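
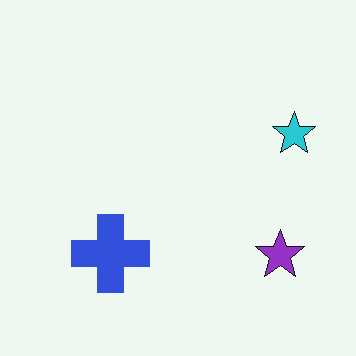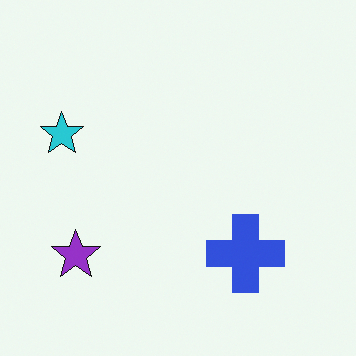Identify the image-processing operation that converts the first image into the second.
Flipped horizontally (left ↔ right).

The cyan star is in the right of the first image and the left of the second — shapes on opposite sides of the vertical midline have swapped in a mirror flip.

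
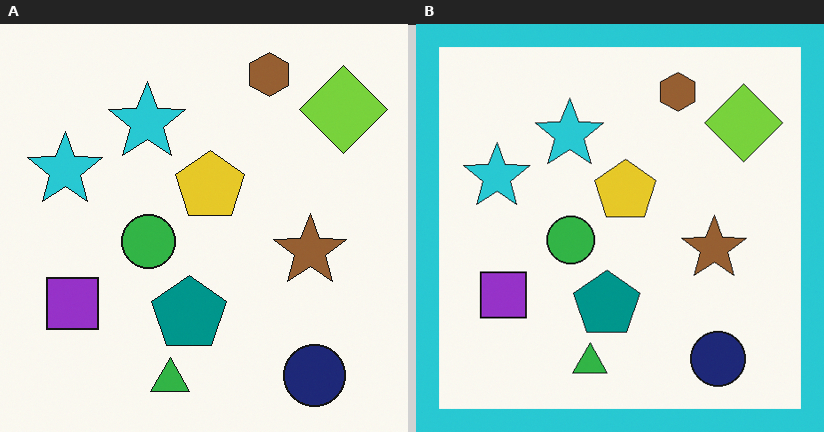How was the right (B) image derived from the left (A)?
This is the original image framed with a cyan border.

A solid cyan frame runs around the edge of the right (B) image, with the content slightly shrunk inside it.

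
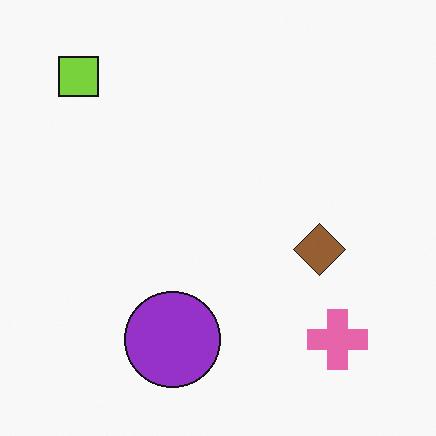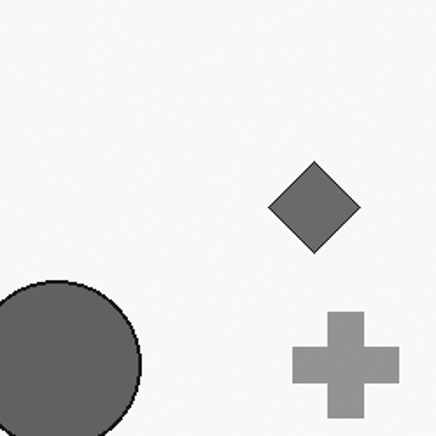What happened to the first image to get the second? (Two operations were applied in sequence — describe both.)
The image was converted to grayscale, then cropped tightly and scaled back up.

All color is removed — every shape is now a shade of grey. The visible shapes are larger and the field of view is narrower; shapes near the original edges may be partly or wholly outside the frame — a crop-and-rescale.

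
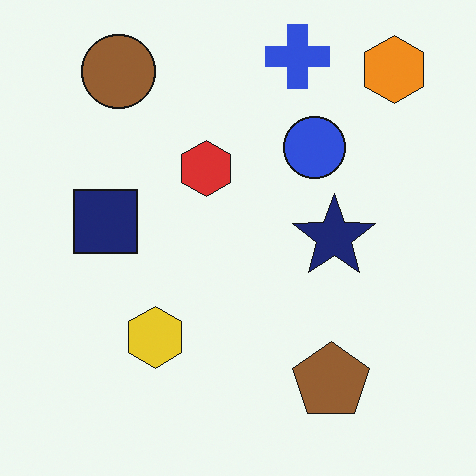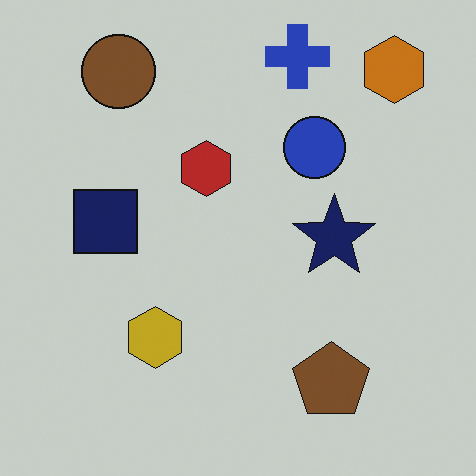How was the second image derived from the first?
It was darkened a little.

Every pixel — background and shapes alike — is uniformly darkened.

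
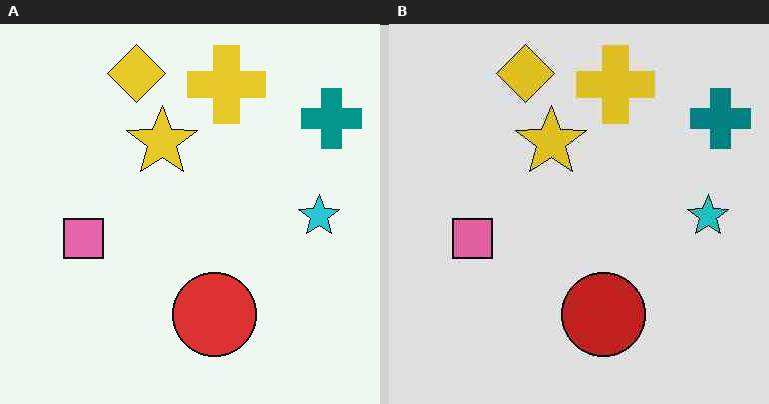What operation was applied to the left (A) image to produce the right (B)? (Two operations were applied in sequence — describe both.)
It was posterized to a reduced palette, then JPEG-compressed with visible artifacts.

Each flat color has snapped to a coarser quantized level — most visibly, the near-white background has dropped to a flat grey. Blocky 8×8 compression artifacts appear around shape edges and the flat background shows ringing — characteristic JPEG degradation.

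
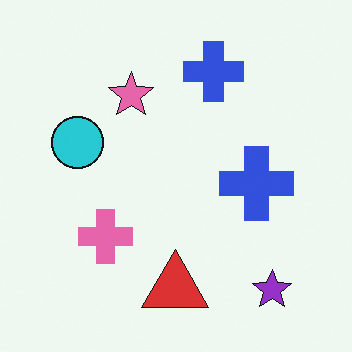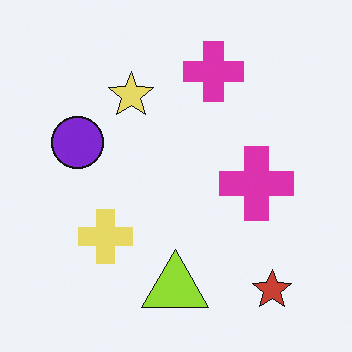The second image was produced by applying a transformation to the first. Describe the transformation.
Hue-shifted noticeably.

Every shape's color has rotated by the same amount around the hue wheel — a uniform hue shift.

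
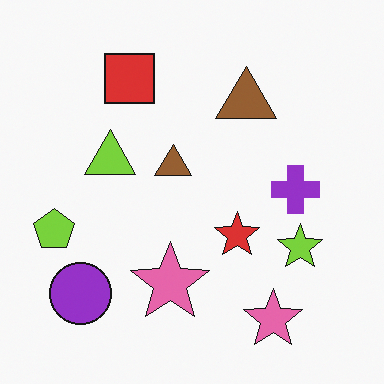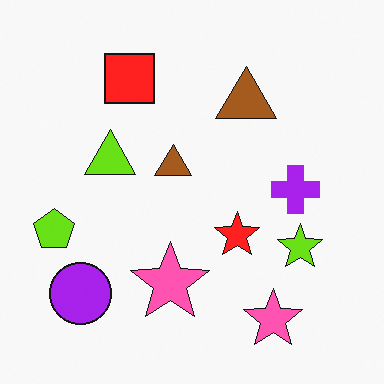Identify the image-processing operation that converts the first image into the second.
The image was slightly oversaturated.

All colors are more vivid — a global saturation change.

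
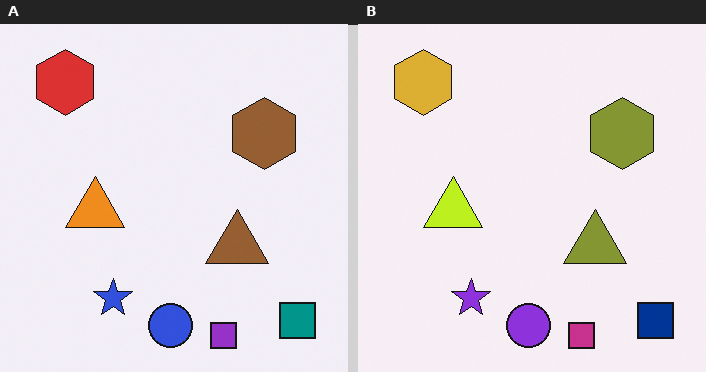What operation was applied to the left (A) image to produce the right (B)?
The right (B) image is the left (A) hue-shifted slightly.

Every shape's color has rotated by the same amount around the hue wheel — a uniform hue shift.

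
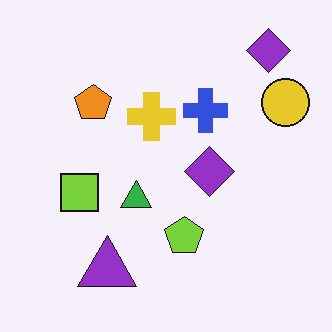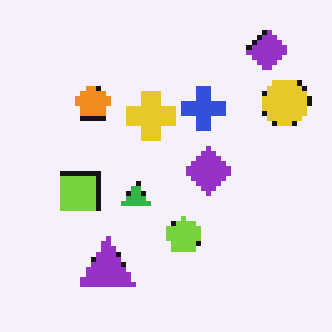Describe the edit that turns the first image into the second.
The image was lightly pixelated (a mild mosaic effect).

Shapes are reduced to large square blocks; fine edges and outlines are lost — a downscale-then-upscale (mosaic) effect.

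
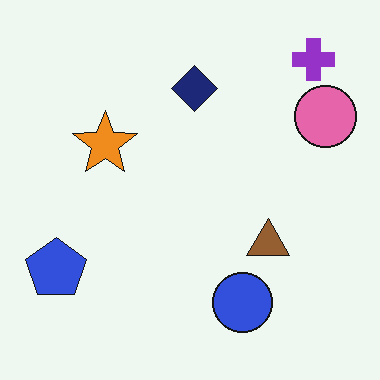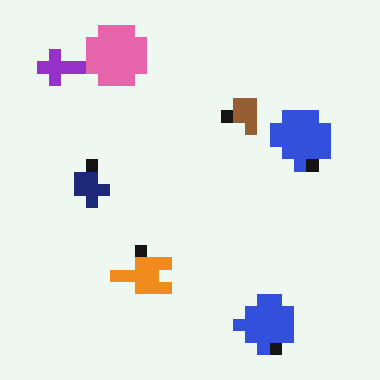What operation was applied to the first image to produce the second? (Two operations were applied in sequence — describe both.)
It was rotated 90° counter-clockwise, then heavily pixelated into large blocks.

The purple cross sits in the top-right of the first image and the top-left of the second — consistent with a whole-image 90° counter-clockwise rotation. Shapes are reduced to large square blocks; fine edges and outlines are lost — a downscale-then-upscale (mosaic) effect.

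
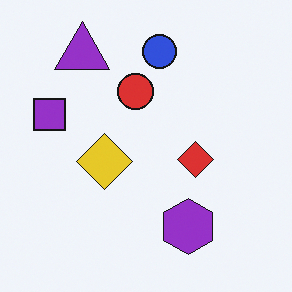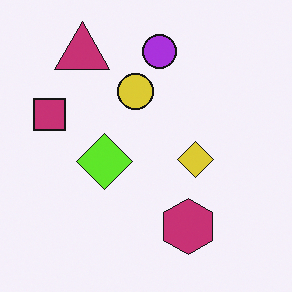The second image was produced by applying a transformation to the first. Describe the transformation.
The second image is the first hue-shifted by a small amount.

Every shape's color has rotated by the same amount around the hue wheel — a uniform hue shift.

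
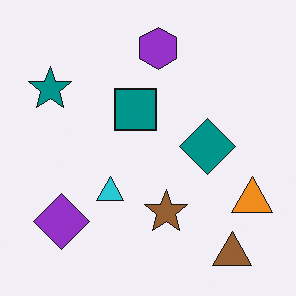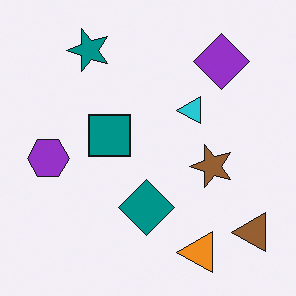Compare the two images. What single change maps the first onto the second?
The image was transposed (reflected across the top-left ↔ bottom-right diagonal).

Shapes have swapped their row and column positions — what was in the top-right is now in the bottom-left — a diagonal reflection.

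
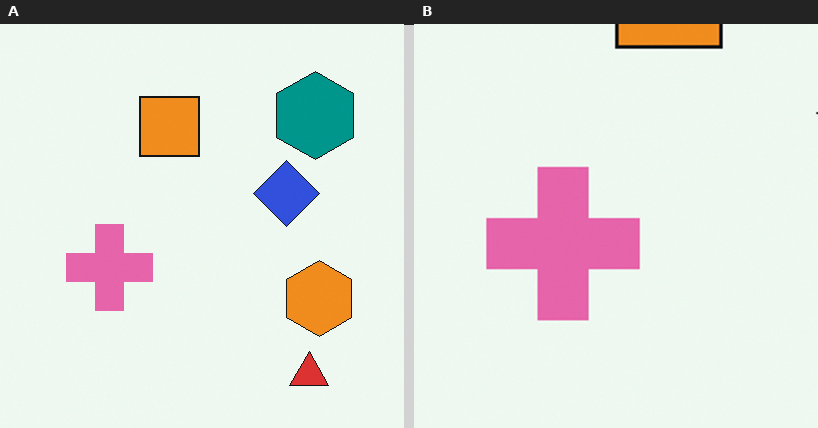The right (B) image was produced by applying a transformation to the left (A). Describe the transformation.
Cropped to a noticeably smaller region and rescaled.

The visible shapes are larger and the field of view is narrower; shapes near the original edges may be partly or wholly outside the frame — a crop-and-rescale.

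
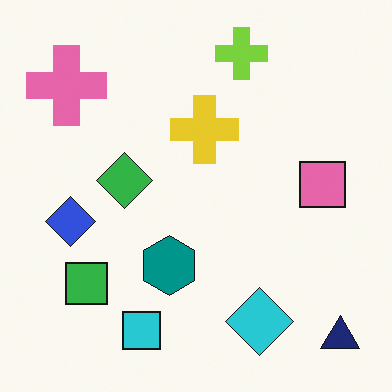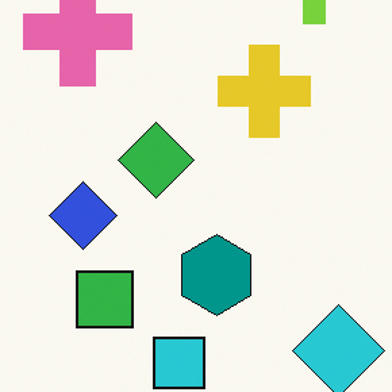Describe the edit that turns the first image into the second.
The image was cropped to a modestly smaller region and rescaled.

The visible shapes are larger and the field of view is narrower; shapes near the original edges may be partly or wholly outside the frame — a crop-and-rescale.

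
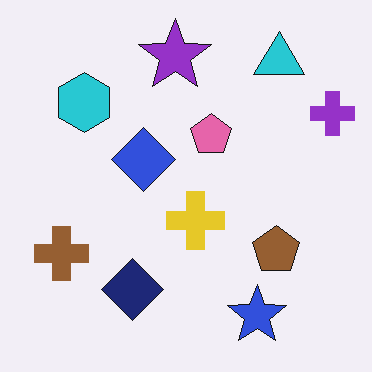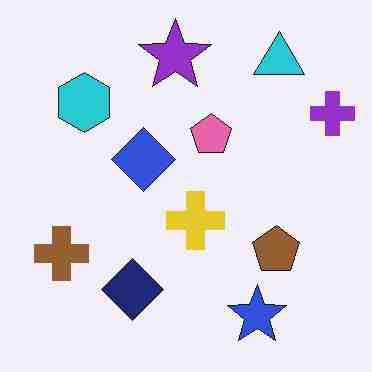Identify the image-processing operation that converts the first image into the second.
The second image is the first degraded with heavy JPEG compression.

Blocky 8×8 compression artifacts appear around shape edges and the flat background shows ringing — characteristic JPEG degradation.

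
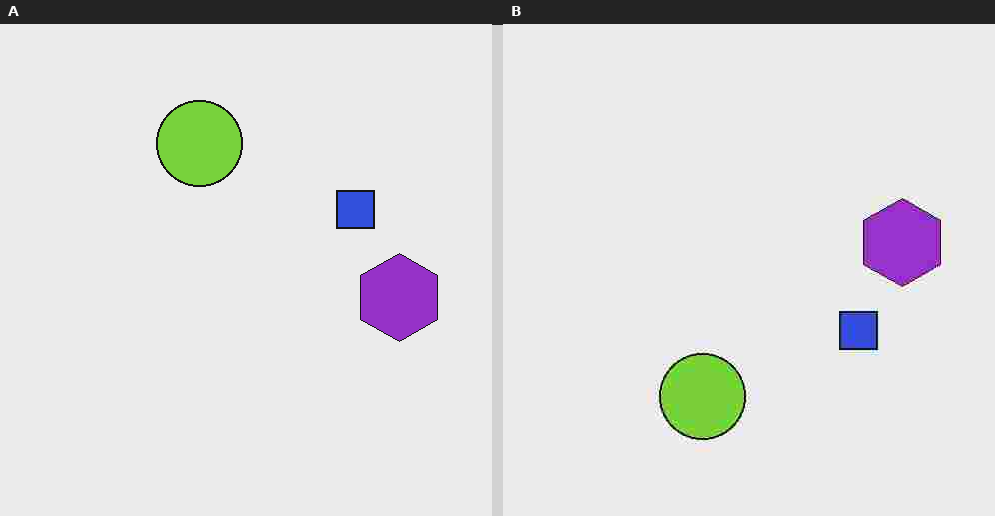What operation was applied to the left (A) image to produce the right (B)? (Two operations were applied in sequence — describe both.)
It was degraded with heavy JPEG compression, then flipped vertically (top ↔ bottom).

Blocky 8×8 compression artifacts appear around shape edges and the flat background shows ringing — characteristic JPEG degradation. The lime circle is in the top of the left (A) image and the bottom of the right (B) — shapes on opposite sides of the horizontal midline have swapped in a mirror flip.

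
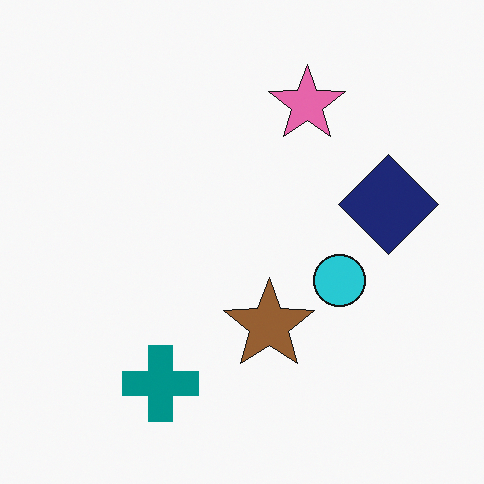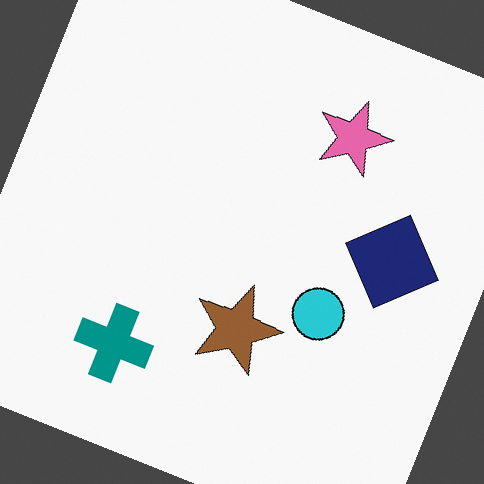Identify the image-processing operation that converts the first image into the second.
The second image is the first rotated clockwise by a moderate amount.

Every shape is tilted by the same angle and the image corners show triangular fill wedges — a whole-image rotation by a non-right angle.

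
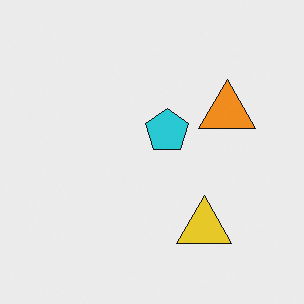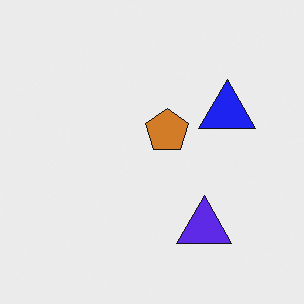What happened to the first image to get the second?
The second image is the first hue-shifted through roughly half the color wheel.

Every shape's color has rotated by the same amount around the hue wheel — a uniform hue shift.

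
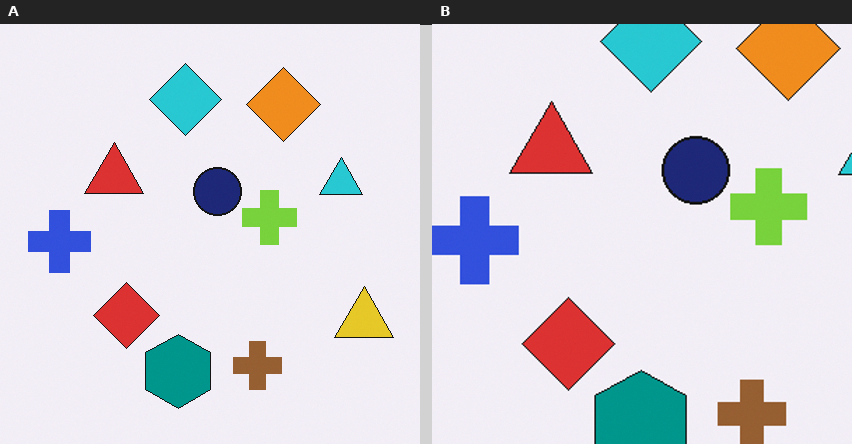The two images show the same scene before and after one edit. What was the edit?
The right (B) image is the left (A) cropped slightly and scaled back up.

The visible shapes are larger and the field of view is narrower; shapes near the original edges may be partly or wholly outside the frame — a crop-and-rescale.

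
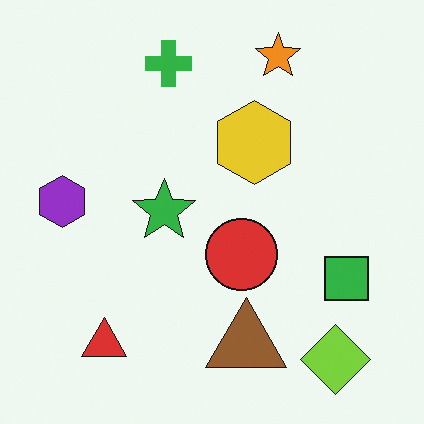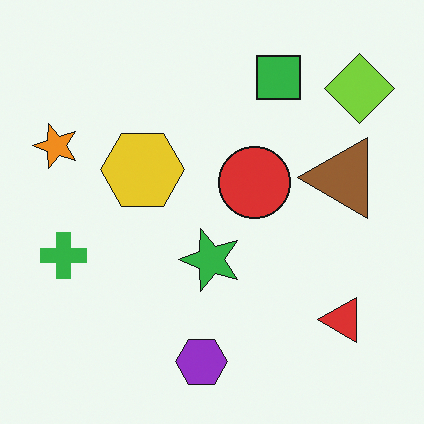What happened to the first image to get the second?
The second image is the first rotated 90° counter-clockwise.

The lime diamond sits in the bottom-right of the first image and the top-right of the second — consistent with a whole-image 90° counter-clockwise rotation.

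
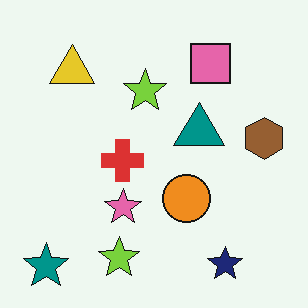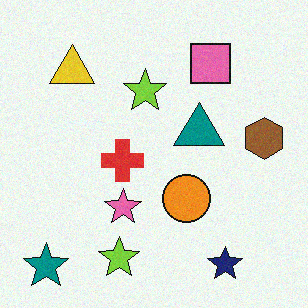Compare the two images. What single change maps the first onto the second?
The transformation is: degraded with light additive noise.

Random speckle covers the whole image, including the flat background.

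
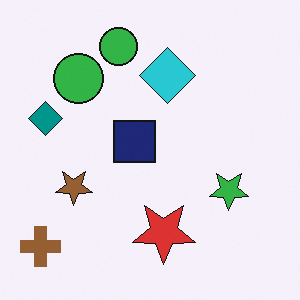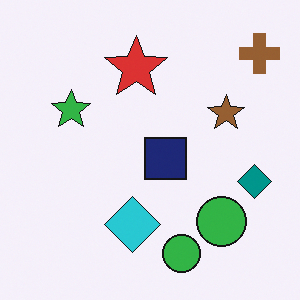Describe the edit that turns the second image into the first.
The image was rotated 180°.

The brown cross sits in the top-right of the second image and the bottom-left of the first — consistent with a whole-image 180° rotation.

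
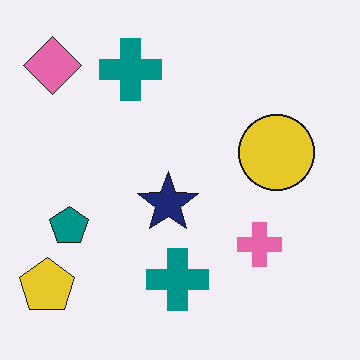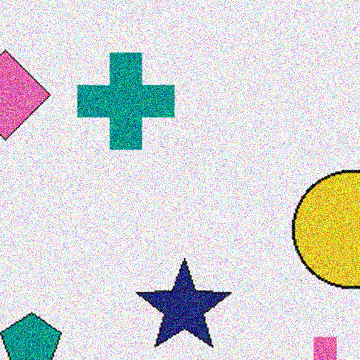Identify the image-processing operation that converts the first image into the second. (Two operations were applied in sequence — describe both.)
The image was cropped to a modestly smaller region and rescaled, then degraded with a thick layer of grain.

The visible shapes are larger and the field of view is narrower; shapes near the original edges may be partly or wholly outside the frame — a crop-and-rescale. Random speckle covers the whole image, including the flat background.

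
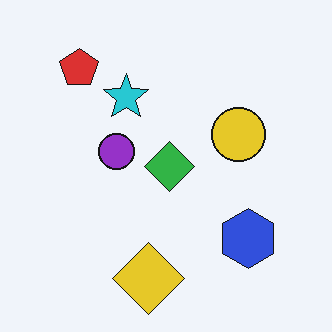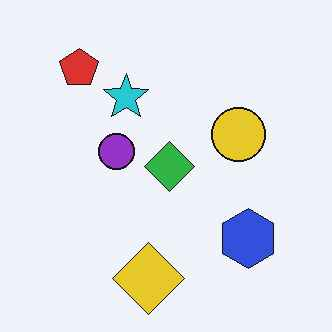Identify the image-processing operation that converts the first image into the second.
The image was JPEG-compressed with visible artifacts.

Blocky 8×8 compression artifacts appear around shape edges and the flat background shows ringing — characteristic JPEG degradation.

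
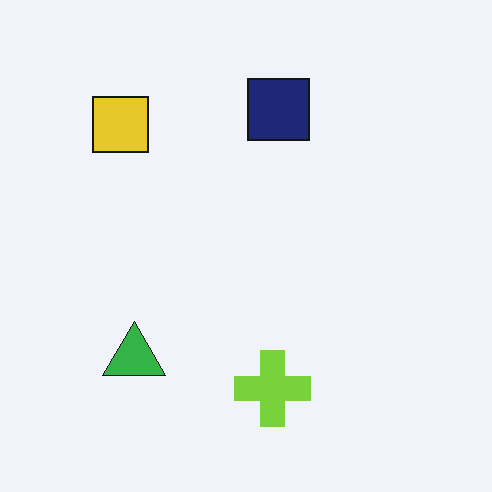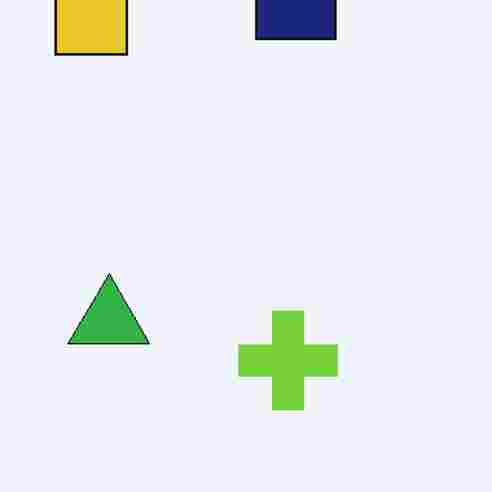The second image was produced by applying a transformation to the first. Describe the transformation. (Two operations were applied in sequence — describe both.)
The second image is the first cropped to a modestly smaller region and rescaled, then degraded with heavy JPEG compression.

The visible shapes are larger and the field of view is narrower; shapes near the original edges may be partly or wholly outside the frame — a crop-and-rescale. Blocky 8×8 compression artifacts appear around shape edges and the flat background shows ringing — characteristic JPEG degradation.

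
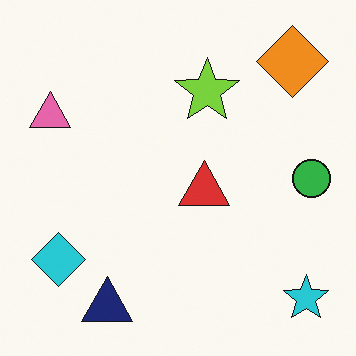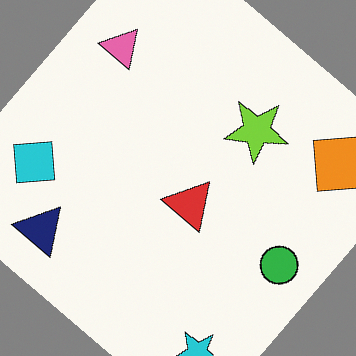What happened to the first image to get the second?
This is the original image rotated clockwise by a large amount — several tens of degrees.

Every shape is tilted by the same angle and the image corners show triangular fill wedges — a whole-image rotation by a non-right angle.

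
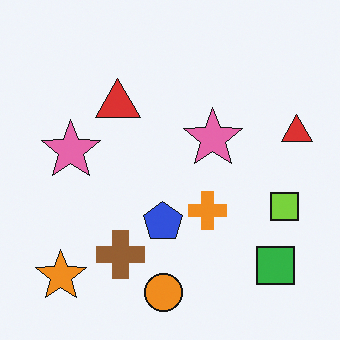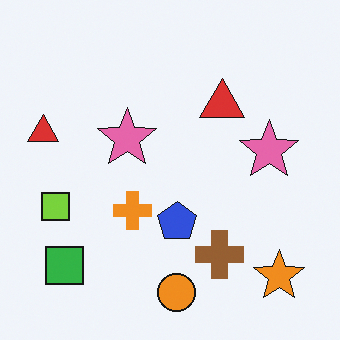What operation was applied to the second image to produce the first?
The transformation is: flipped horizontally (left ↔ right).

The lime square is in the left of the second image and the right of the first — shapes on opposite sides of the vertical midline have swapped in a mirror flip.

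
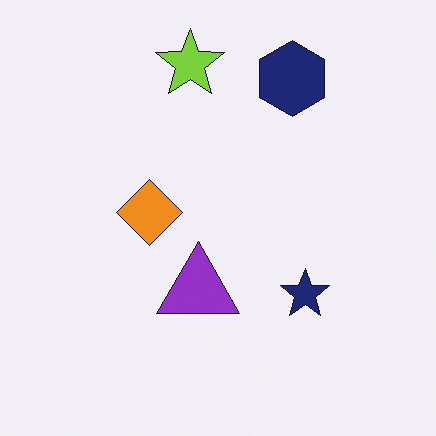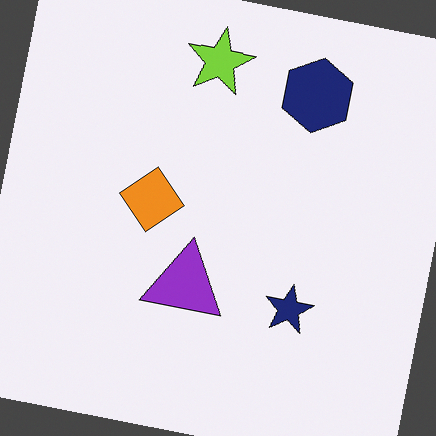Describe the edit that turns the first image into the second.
Rotated clockwise by a small amount.

Every shape is tilted by the same angle and the image corners show triangular fill wedges — a whole-image rotation by a non-right angle.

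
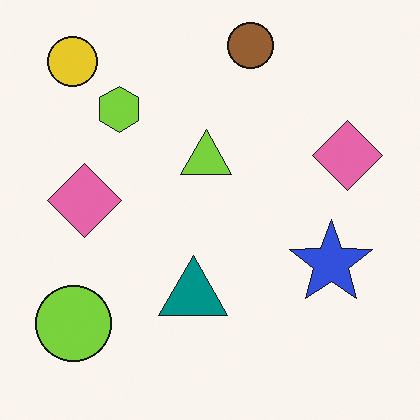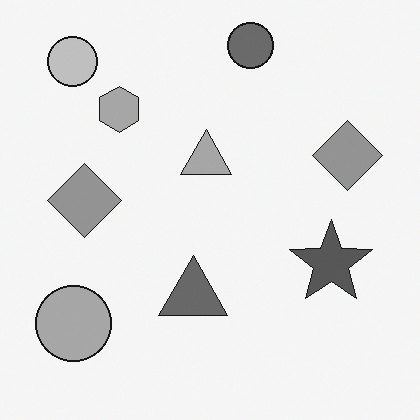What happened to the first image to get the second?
The second image is the first converted to grayscale.

All color is removed — every shape is now a shade of grey.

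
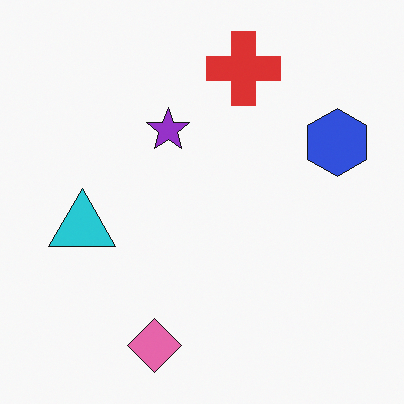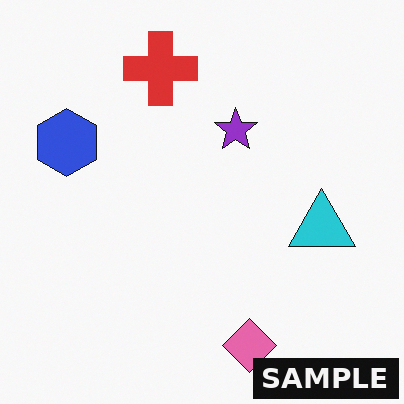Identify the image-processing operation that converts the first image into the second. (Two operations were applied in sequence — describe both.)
The second image is the first flipped horizontally (left ↔ right), then watermarked with the text "SAMPLE" in the lower-right corner.

The blue hexagon is in the right of the first image and the left of the second — shapes on opposite sides of the vertical midline have swapped in a mirror flip. A dark label reading "SAMPLE" appears in the lower-right corner.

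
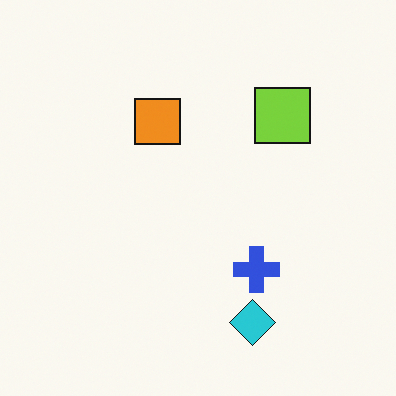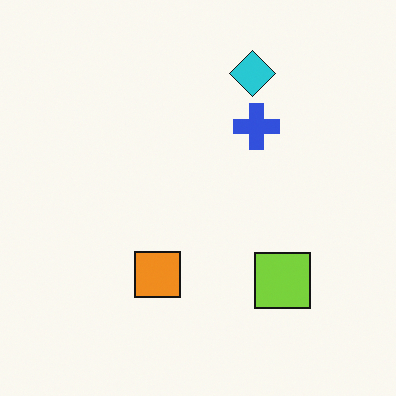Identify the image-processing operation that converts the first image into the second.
The image was flipped vertically (top ↔ bottom).

The cyan diamond is in the bottom of the first image and the top of the second — shapes on opposite sides of the horizontal midline have swapped in a mirror flip.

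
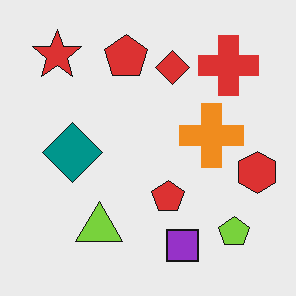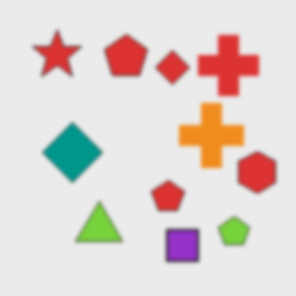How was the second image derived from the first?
The transformation is: lightly blurred.

Shape edges and outlines are uniformly softened across the whole image.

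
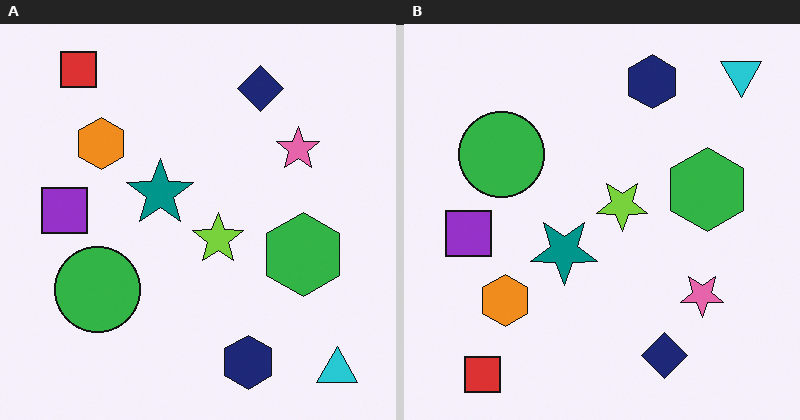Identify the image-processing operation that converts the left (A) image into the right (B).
The transformation is: flipped vertically (top ↔ bottom).

The red square is in the top-left of the left (A) image and the bottom-left of the right (B) — shapes on opposite sides of the horizontal midline have swapped in a mirror flip.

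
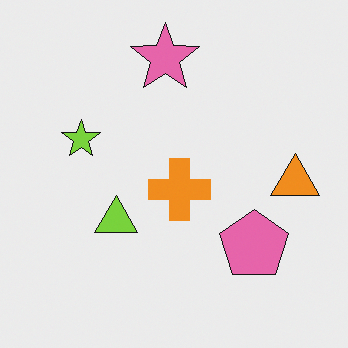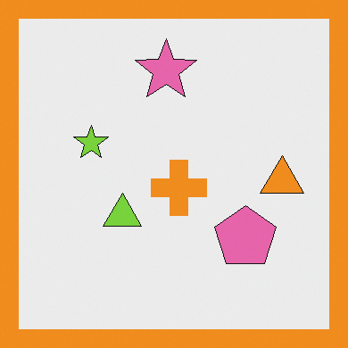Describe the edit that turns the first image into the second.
Framed with a orange border.

A solid orange frame runs around the edge of the second image, with the content slightly shrunk inside it.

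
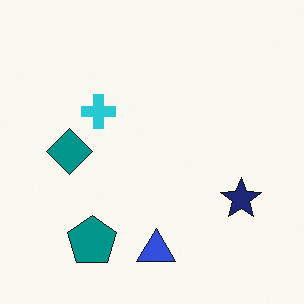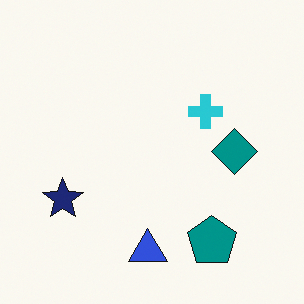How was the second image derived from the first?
The second image is the first flipped horizontally (left ↔ right).

The navy star is in the right of the first image and the left of the second — shapes on opposite sides of the vertical midline have swapped in a mirror flip.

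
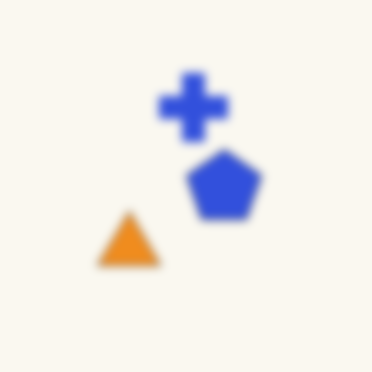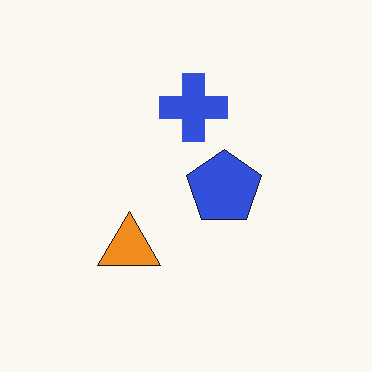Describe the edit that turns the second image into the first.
The first image is the second noticeably gaussian-blurred.

Shape edges and outlines are uniformly softened across the whole image.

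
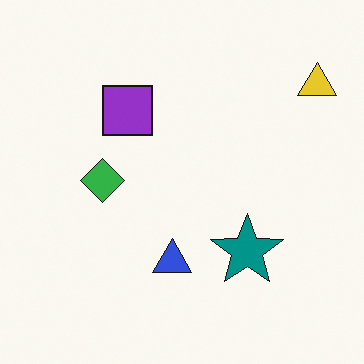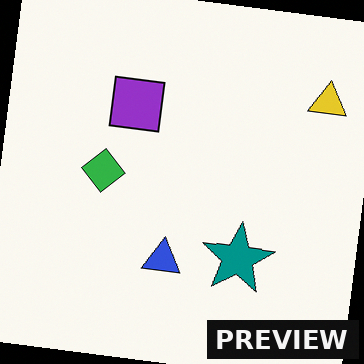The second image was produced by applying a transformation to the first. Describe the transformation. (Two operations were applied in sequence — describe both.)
Rotated clockwise by a slight angle, then watermarked with the text "PREVIEW" in the lower-right corner.

Every shape is tilted by the same angle and the image corners show triangular fill wedges — a whole-image rotation by a non-right angle. A dark label reading "PREVIEW" appears in the lower-right corner.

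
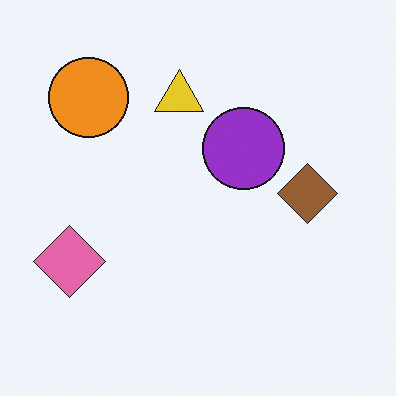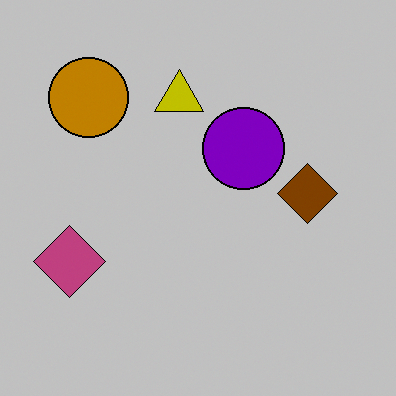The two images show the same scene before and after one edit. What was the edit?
Heavily posterized to just a handful of flat colors.

Each flat color has snapped to a coarser quantized level — most visibly, the near-white background has dropped to a flat grey.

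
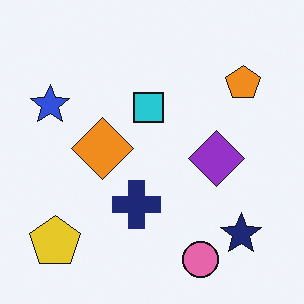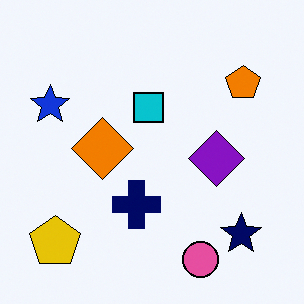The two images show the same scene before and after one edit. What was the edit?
The second image is the first given slightly increased contrast.

Tones are pushed away from mid-grey across the whole image — a global contrast change.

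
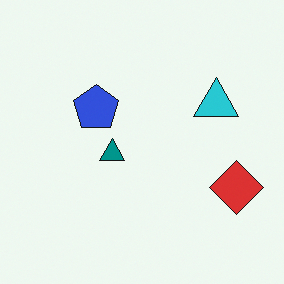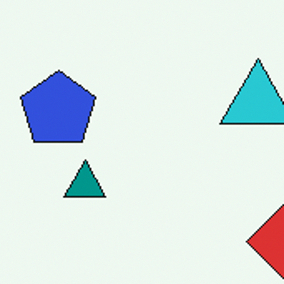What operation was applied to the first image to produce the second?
It was cropped to a noticeably smaller region and rescaled.

The visible shapes are larger and the field of view is narrower; shapes near the original edges may be partly or wholly outside the frame — a crop-and-rescale.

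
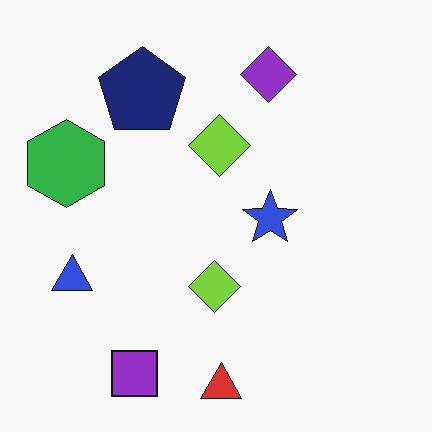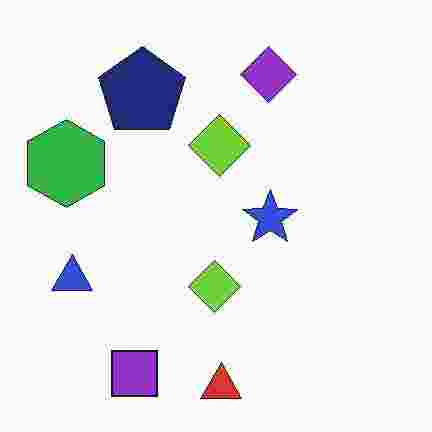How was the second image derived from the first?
The transformation is: heavily JPEG-compressed with obvious blocking artifacts.

Blocky 8×8 compression artifacts appear around shape edges and the flat background shows ringing — characteristic JPEG degradation.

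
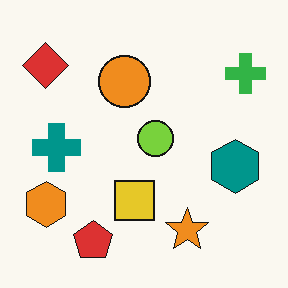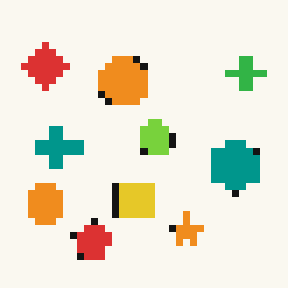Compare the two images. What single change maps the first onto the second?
This is the original image pixelated into visible square blocks.

Shapes are reduced to large square blocks; fine edges and outlines are lost — a downscale-then-upscale (mosaic) effect.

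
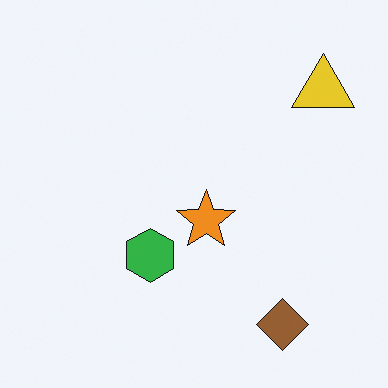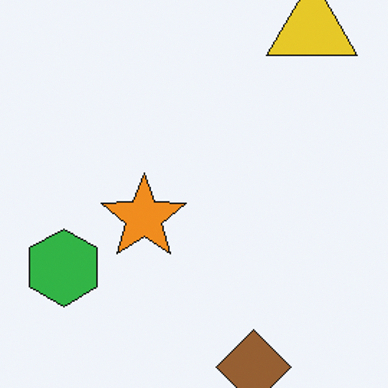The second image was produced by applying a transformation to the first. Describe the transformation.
The second image is the first cropped to a modestly smaller region and rescaled.

The visible shapes are larger and the field of view is narrower; shapes near the original edges may be partly or wholly outside the frame — a crop-and-rescale.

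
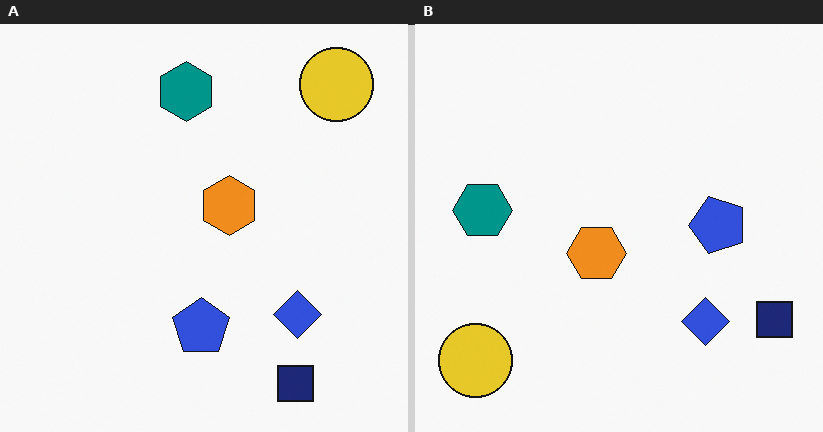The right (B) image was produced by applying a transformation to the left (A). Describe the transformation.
It was transposed (reflected across the top-left ↔ bottom-right diagonal).

Shapes have swapped their row and column positions — what was in the top-right is now in the bottom-left — a diagonal reflection.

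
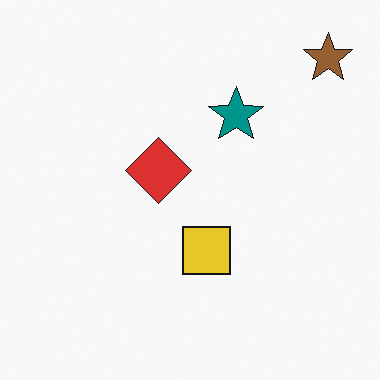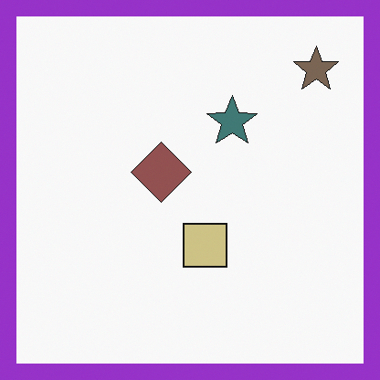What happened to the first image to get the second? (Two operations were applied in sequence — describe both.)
The second image is the first made much more muted (saturation change), then framed with a purple border.

All colors are more muted and greyish — a global saturation change. A solid purple frame runs around the edge of the second image, with the content slightly shrunk inside it.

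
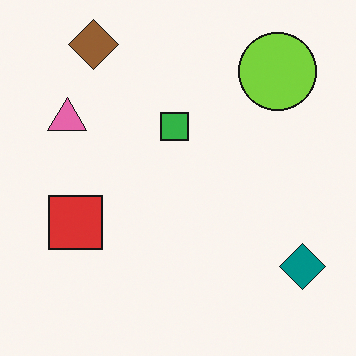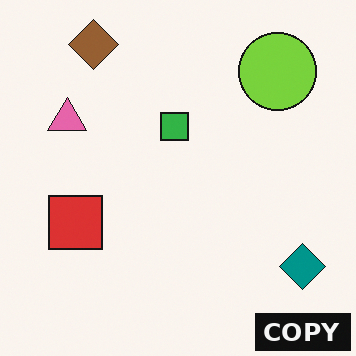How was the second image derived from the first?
The transformation is: watermarked with the text "COPY" in the lower-right corner.

A dark label reading "COPY" appears in the lower-right corner.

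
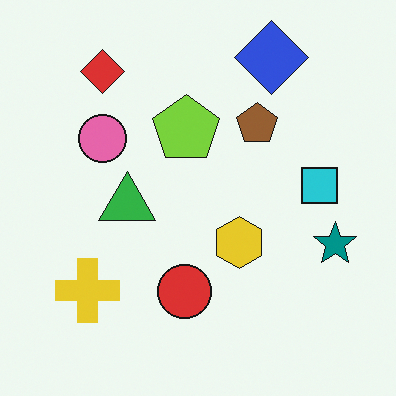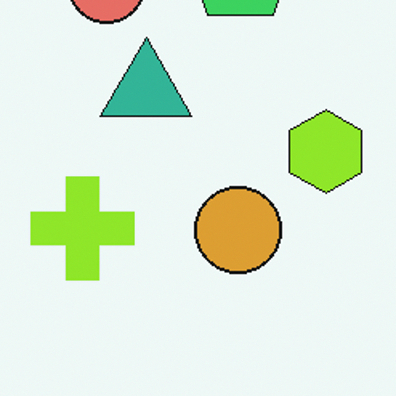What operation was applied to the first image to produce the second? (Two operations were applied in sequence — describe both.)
The second image is the first cropped to a modestly smaller region and rescaled, then hue-shifted by a small amount.

The visible shapes are larger and the field of view is narrower; shapes near the original edges may be partly or wholly outside the frame — a crop-and-rescale. Every shape's color has rotated by the same amount around the hue wheel — a uniform hue shift.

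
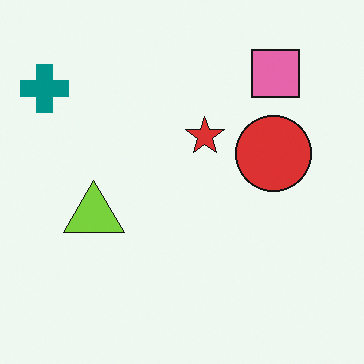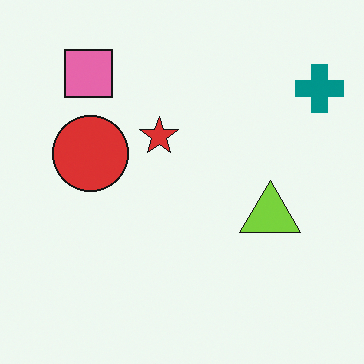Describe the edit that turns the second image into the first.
This is the original image flipped horizontally (left ↔ right).

The teal cross is in the top-right of the second image and the top-left of the first — shapes on opposite sides of the vertical midline have swapped in a mirror flip.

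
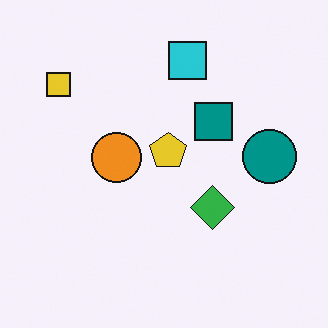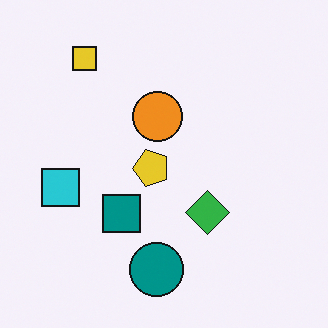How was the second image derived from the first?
This is the original image transposed (reflected across the top-left ↔ bottom-right diagonal).

Shapes have swapped their row and column positions — what was in the top-right is now in the bottom-left — a diagonal reflection.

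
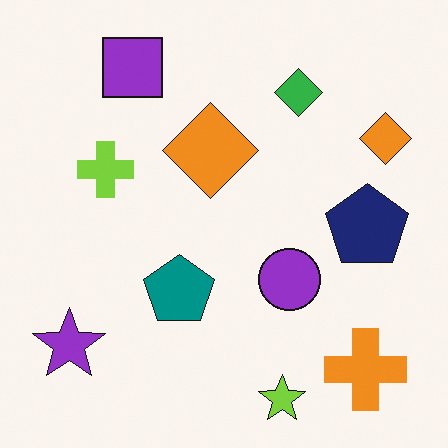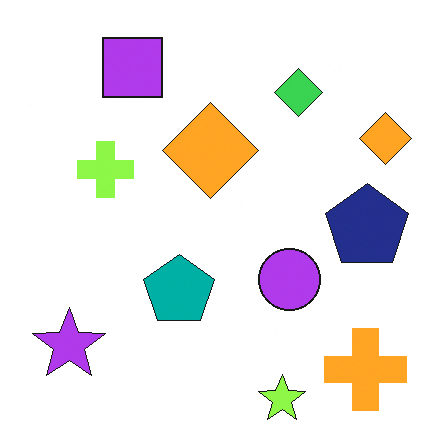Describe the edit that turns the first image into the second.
This is the original image slightly brightened.

Every pixel — background and shapes alike — is uniformly brightened.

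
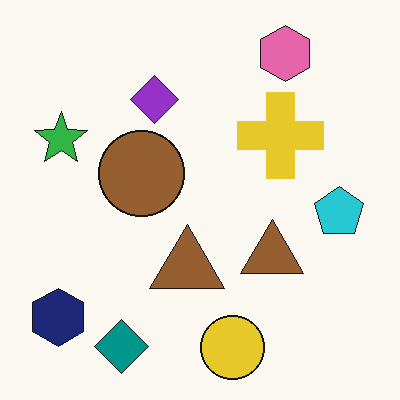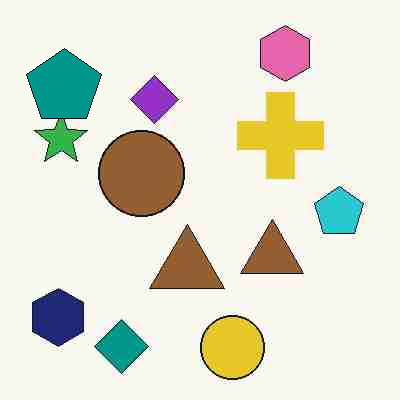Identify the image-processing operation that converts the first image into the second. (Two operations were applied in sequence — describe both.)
The transformation is: degraded with heavy JPEG compression, then overlaid with an additional teal pentagon.

Blocky 8×8 compression artifacts appear around shape edges and the flat background shows ringing — characteristic JPEG degradation. A teal pentagon appears in the second image that is absent from the first.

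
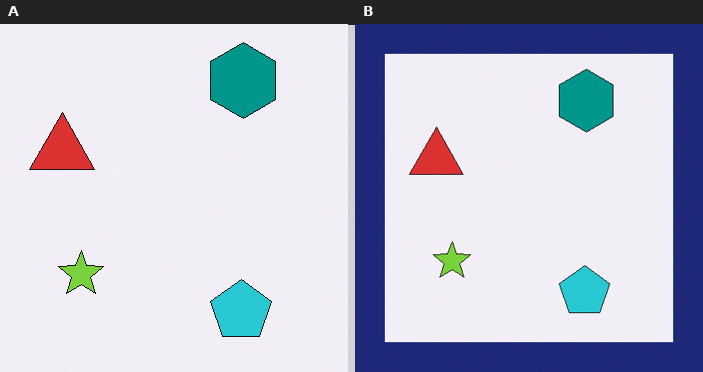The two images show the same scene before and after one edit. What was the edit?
Framed with a navy border.

A solid navy frame runs around the edge of the right (B) image, with the content slightly shrunk inside it.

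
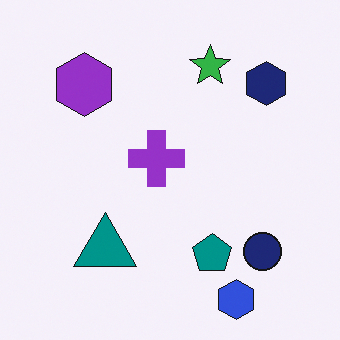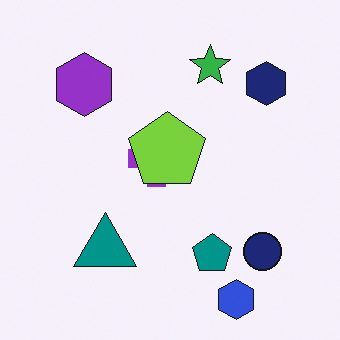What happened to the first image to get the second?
The image was overlaid with an additional lime pentagon.

A lime pentagon appears in the second image that is absent from the first.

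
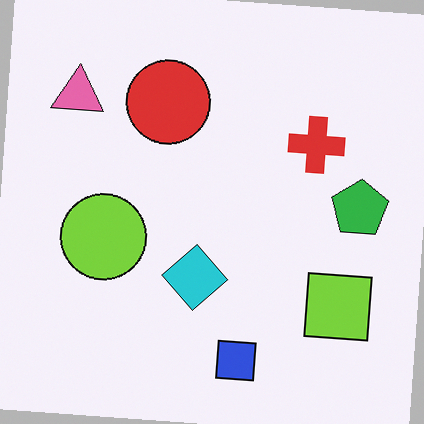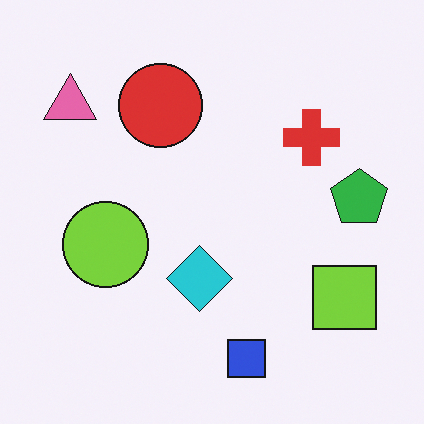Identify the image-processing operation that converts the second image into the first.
The transformation is: rotated clockwise by a few degrees.

Every shape is tilted by the same angle and the image corners show triangular fill wedges — a whole-image rotation by a non-right angle.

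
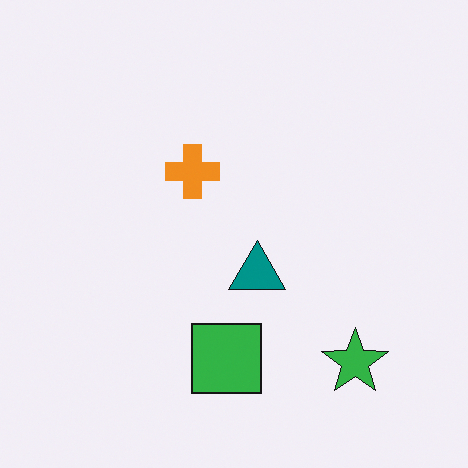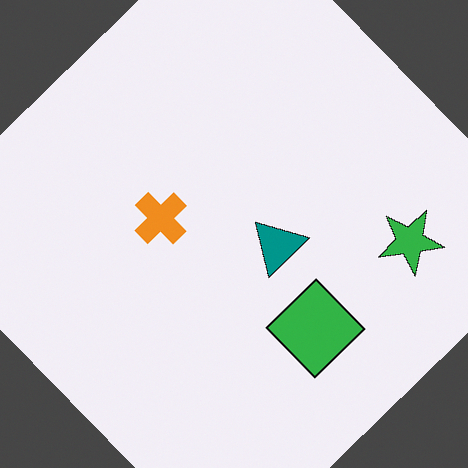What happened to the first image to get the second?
The image was rotated counter-clockwise by a large amount — several tens of degrees.

Every shape is tilted by the same angle and the image corners show triangular fill wedges — a whole-image rotation by a non-right angle.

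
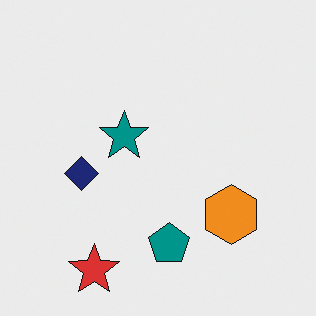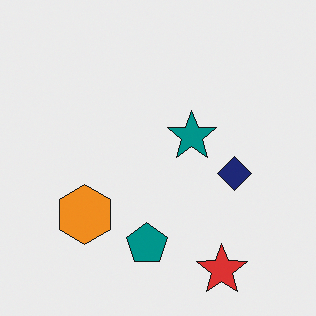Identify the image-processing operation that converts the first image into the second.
Flipped horizontally (left ↔ right).

The navy diamond is in the left of the first image and the right of the second — shapes on opposite sides of the vertical midline have swapped in a mirror flip.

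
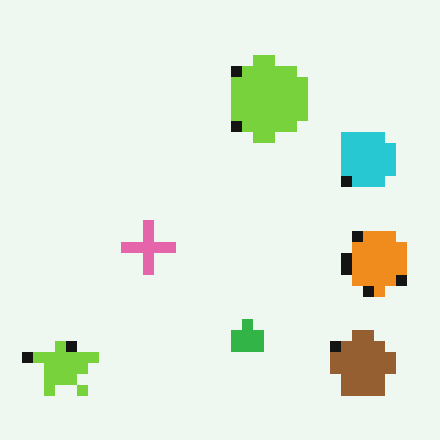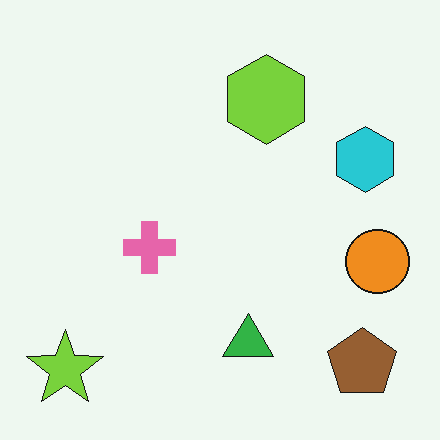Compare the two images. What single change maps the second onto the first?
The image was heavily pixelated into large blocks.

Shapes are reduced to large square blocks; fine edges and outlines are lost — a downscale-then-upscale (mosaic) effect.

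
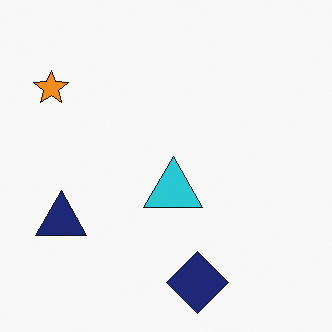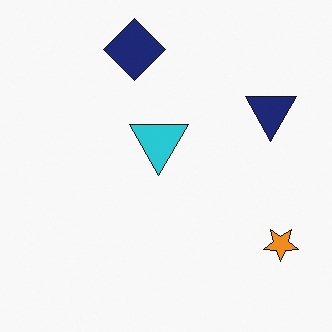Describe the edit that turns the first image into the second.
Rotated 180°.

The orange star sits in the top-left of the first image and the bottom-right of the second — consistent with a whole-image 180° rotation.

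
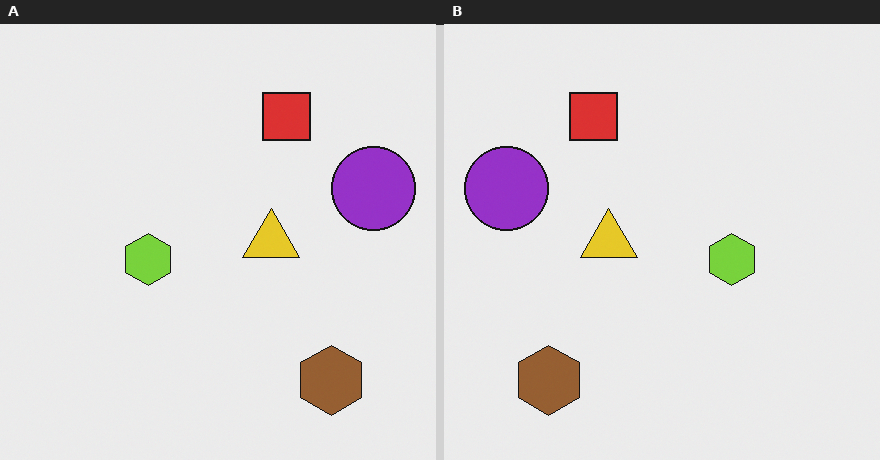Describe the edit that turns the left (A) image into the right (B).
The right (B) image is the left (A) flipped horizontally (left ↔ right).

The purple circle is in the right of the left (A) image and the left of the right (B) — shapes on opposite sides of the vertical midline have swapped in a mirror flip.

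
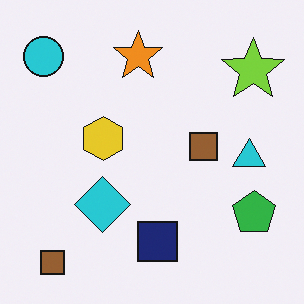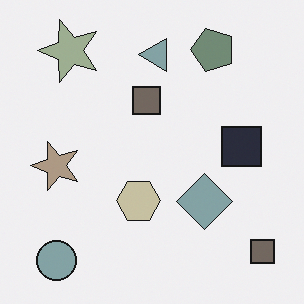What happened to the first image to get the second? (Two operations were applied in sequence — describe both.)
The second image is the first rotated 90° counter-clockwise, then made much more muted (saturation change).

The cyan circle sits in the top-left of the first image and the bottom-left of the second — consistent with a whole-image 90° counter-clockwise rotation. All colors are more muted and greyish — a global saturation change.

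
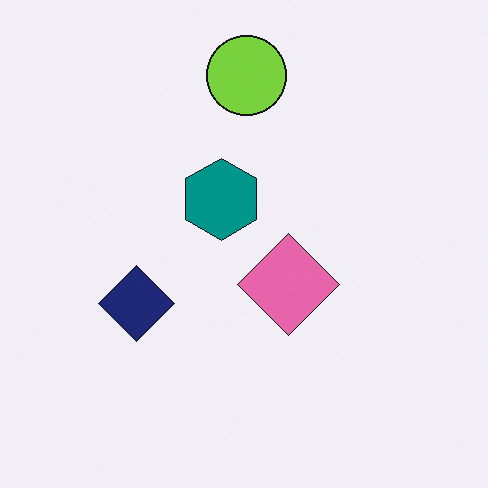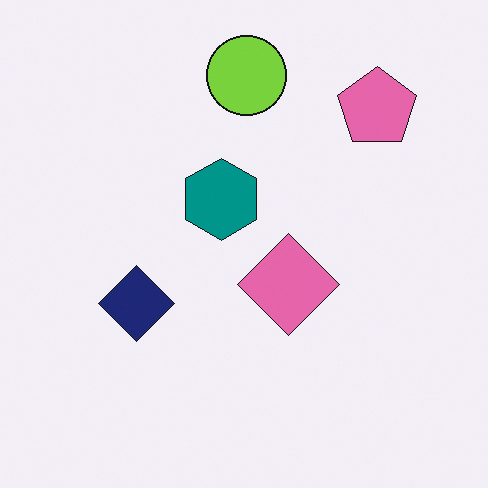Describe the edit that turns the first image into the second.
The image was overlaid with an additional pink pentagon.

A pink pentagon appears in the second image that is absent from the first.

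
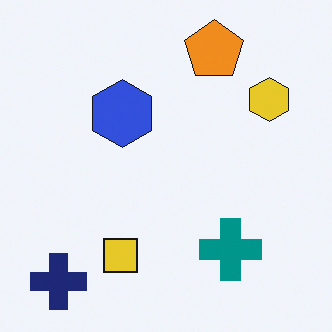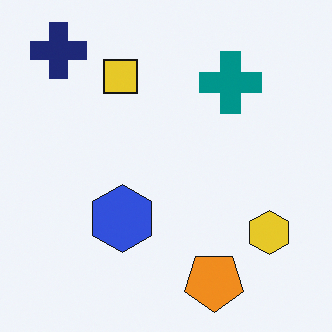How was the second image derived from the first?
The second image is the first flipped vertically (top ↔ bottom).

The orange pentagon is in the top of the first image and the bottom of the second — shapes on opposite sides of the horizontal midline have swapped in a mirror flip.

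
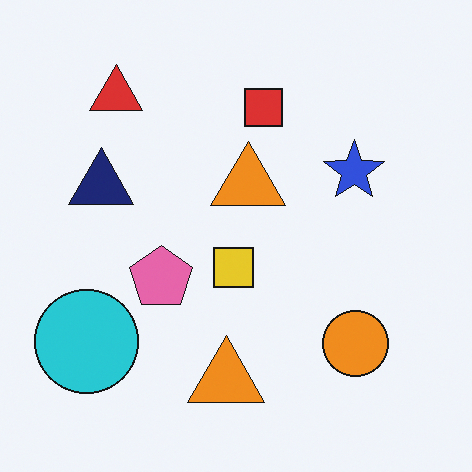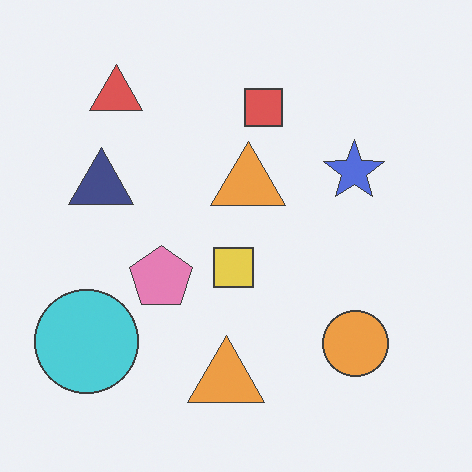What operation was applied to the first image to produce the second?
The second image is the first given slightly reduced contrast.

Tones are pushed toward mid-grey across the whole image — a global contrast change.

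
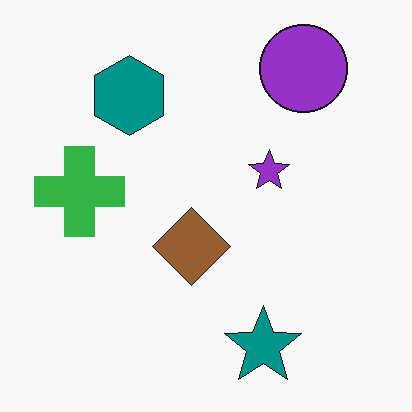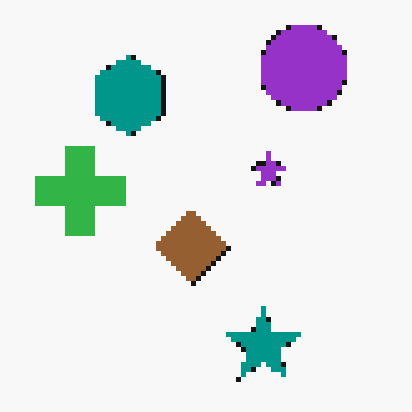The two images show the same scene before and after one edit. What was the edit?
The transformation is: mildly pixelated.

Shapes are reduced to large square blocks; fine edges and outlines are lost — a downscale-then-upscale (mosaic) effect.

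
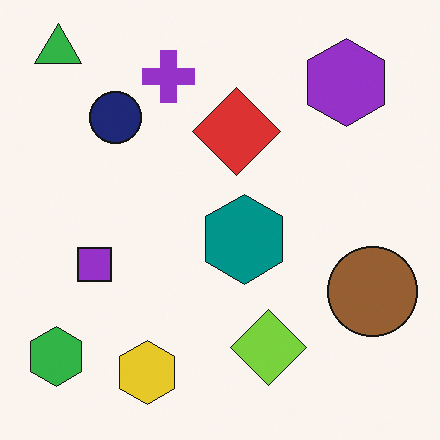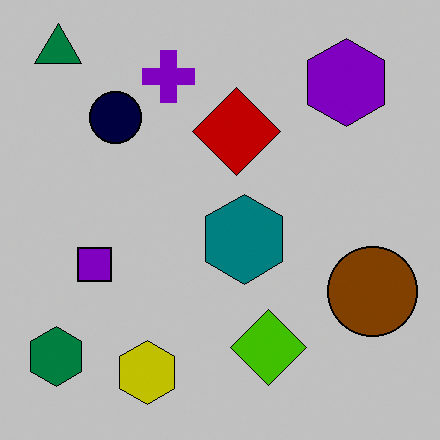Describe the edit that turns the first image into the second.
Heavily posterized to just a handful of flat colors.

Each flat color has snapped to a coarser quantized level — most visibly, the near-white background has dropped to a flat grey.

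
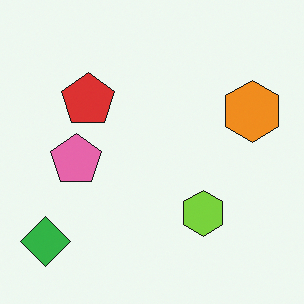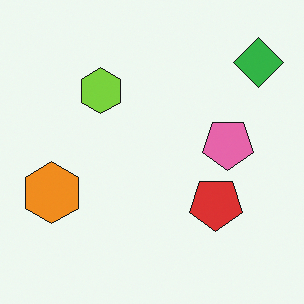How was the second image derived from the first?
The image was rotated 180°.

The green diamond sits in the bottom-left of the first image and the top-right of the second — consistent with a whole-image 180° rotation.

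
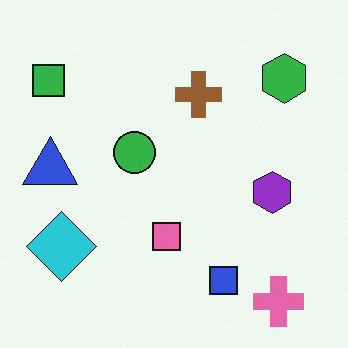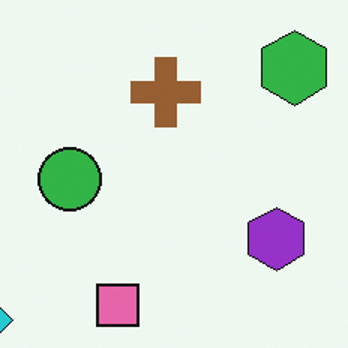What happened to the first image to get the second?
The image was cropped slightly and scaled back up.

The visible shapes are larger and the field of view is narrower; shapes near the original edges may be partly or wholly outside the frame — a crop-and-rescale.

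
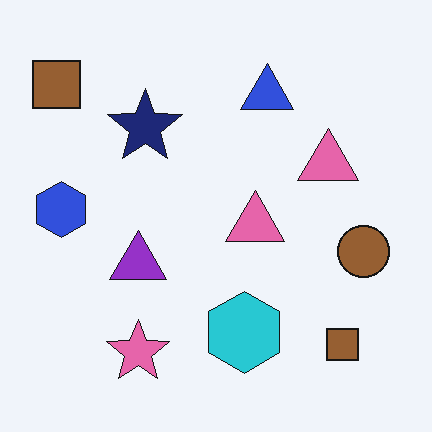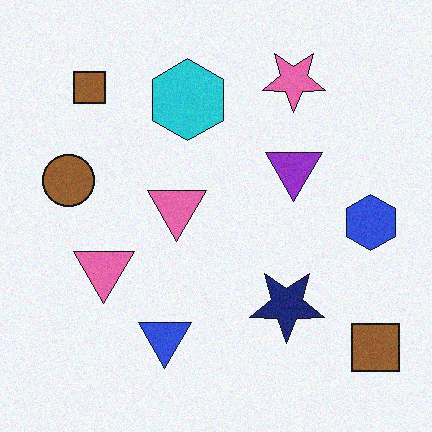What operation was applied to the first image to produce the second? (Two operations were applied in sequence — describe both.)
The image was rotated 180°, then degraded with a light layer of grain.

The pink star sits in the bottom-left of the first image and the top-right of the second — consistent with a whole-image 180° rotation. Random speckle covers the whole image, including the flat background.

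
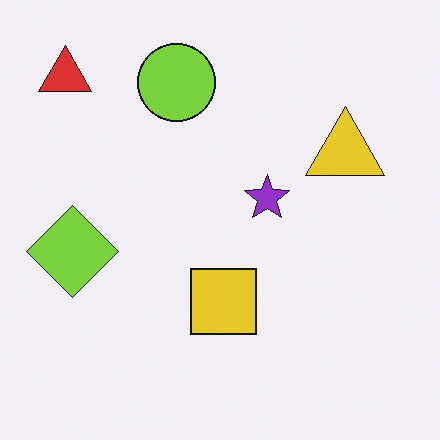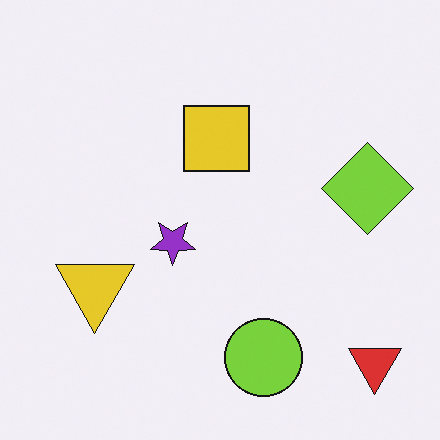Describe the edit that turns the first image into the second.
Rotated 180°.

The red triangle sits in the top-left of the first image and the bottom-right of the second — consistent with a whole-image 180° rotation.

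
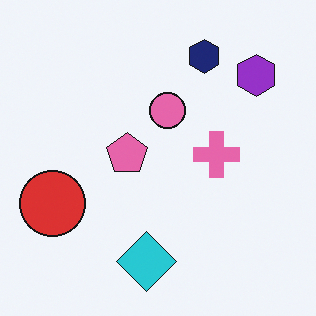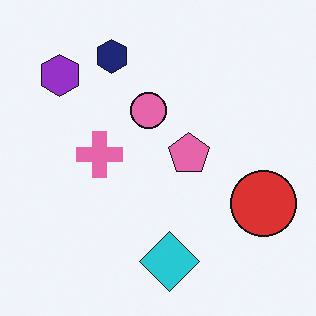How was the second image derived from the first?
The image was flipped horizontally (left ↔ right).

The red circle is in the left of the first image and the right of the second — shapes on opposite sides of the vertical midline have swapped in a mirror flip.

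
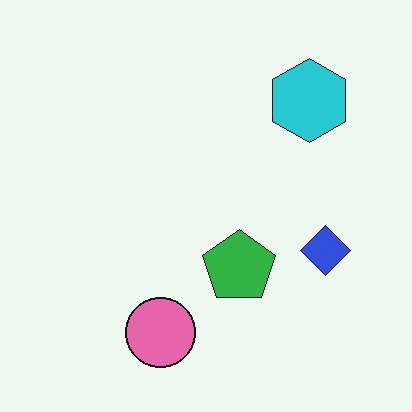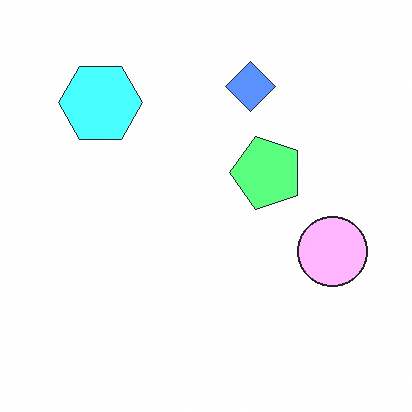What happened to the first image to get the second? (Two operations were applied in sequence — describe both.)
The second image is the first rotated 90° counter-clockwise, then brightened a lot.

The cyan hexagon sits in the top-right of the first image and the top-left of the second — consistent with a whole-image 90° counter-clockwise rotation. Every pixel — background and shapes alike — is uniformly brightened.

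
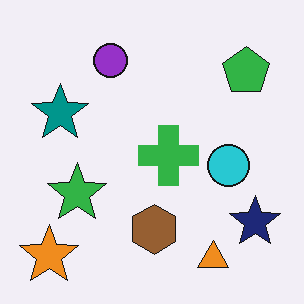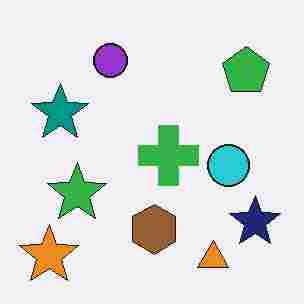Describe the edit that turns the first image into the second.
The transformation is: heavily JPEG-compressed with obvious blocking artifacts.

Blocky 8×8 compression artifacts appear around shape edges and the flat background shows ringing — characteristic JPEG degradation.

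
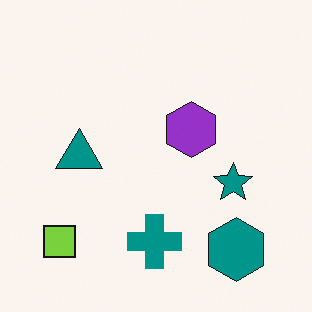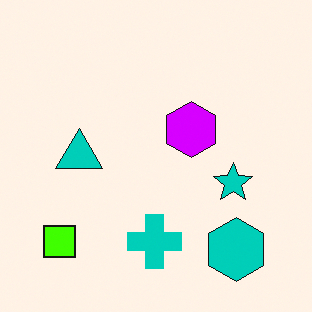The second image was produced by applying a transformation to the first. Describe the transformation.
This is the original image made much more vivid (saturation change).

All colors are more vivid — a global saturation change.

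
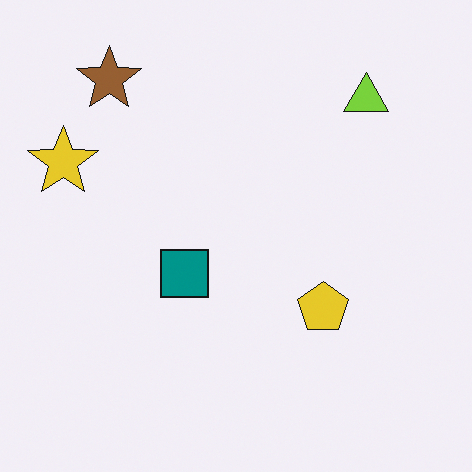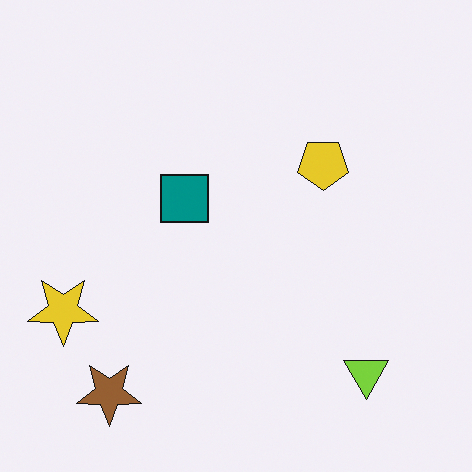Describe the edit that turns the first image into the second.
The transformation is: flipped vertically (top ↔ bottom).

The brown star is in the top-left of the first image and the bottom-left of the second — shapes on opposite sides of the horizontal midline have swapped in a mirror flip.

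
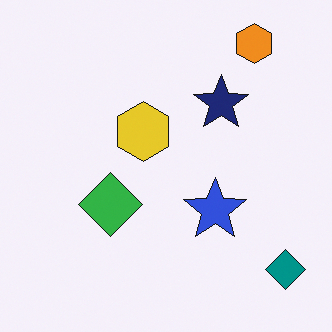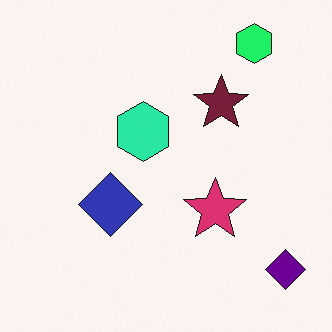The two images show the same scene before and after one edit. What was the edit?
The transformation is: hue-shifted by a moderate amount.

Every shape's color has rotated by the same amount around the hue wheel — a uniform hue shift.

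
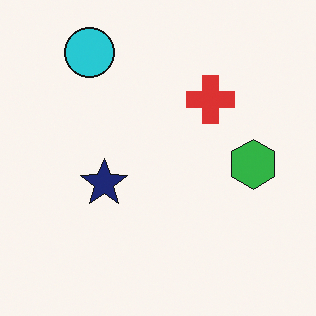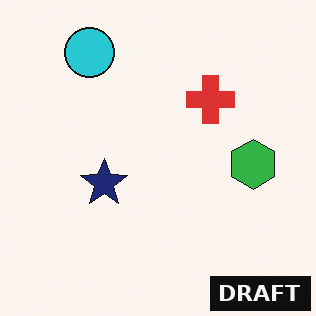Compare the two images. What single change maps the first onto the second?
The second image is the first watermarked with the text "DRAFT" in the lower-right corner.

A dark label reading "DRAFT" appears in the lower-right corner.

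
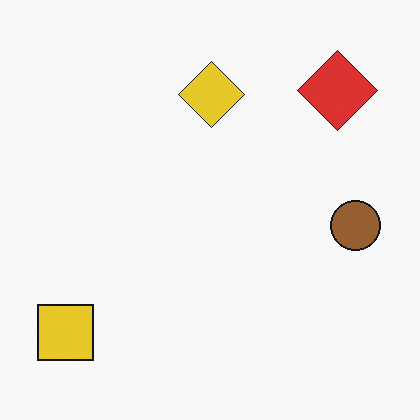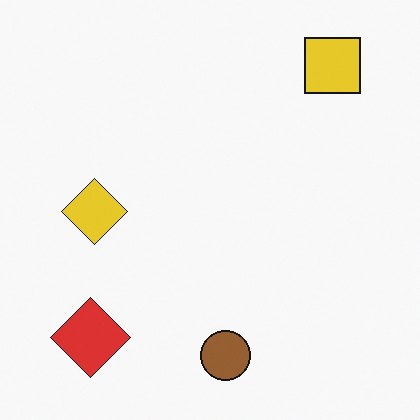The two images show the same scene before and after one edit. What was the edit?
Transposed (reflected across the top-left ↔ bottom-right diagonal).

Shapes have swapped their row and column positions — what was in the top-right is now in the bottom-left — a diagonal reflection.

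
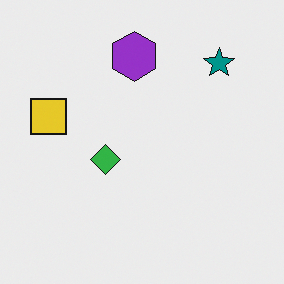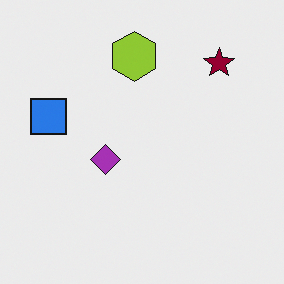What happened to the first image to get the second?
The second image is the first hue-shifted through roughly half the color wheel.

Every shape's color has rotated by the same amount around the hue wheel — a uniform hue shift.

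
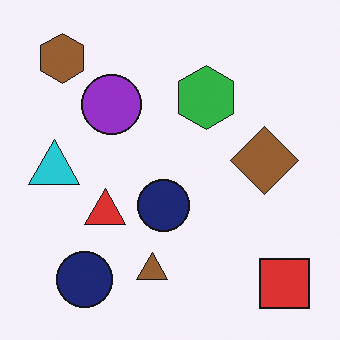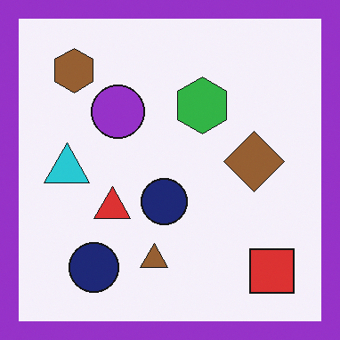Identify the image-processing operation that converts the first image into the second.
This is the original image framed with a purple border.

A solid purple frame runs around the edge of the second image, with the content slightly shrunk inside it.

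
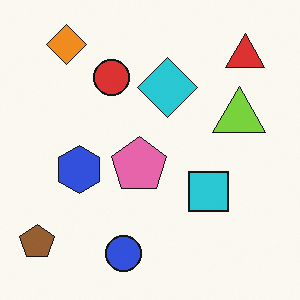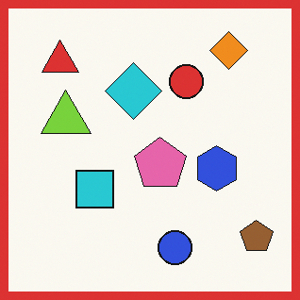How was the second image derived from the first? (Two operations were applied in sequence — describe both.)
The transformation is: flipped horizontally (left ↔ right), then framed with a red border.

The brown pentagon is in the bottom-left of the first image and the bottom-right of the second — shapes on opposite sides of the vertical midline have swapped in a mirror flip. A solid red frame runs around the edge of the second image, with the content slightly shrunk inside it.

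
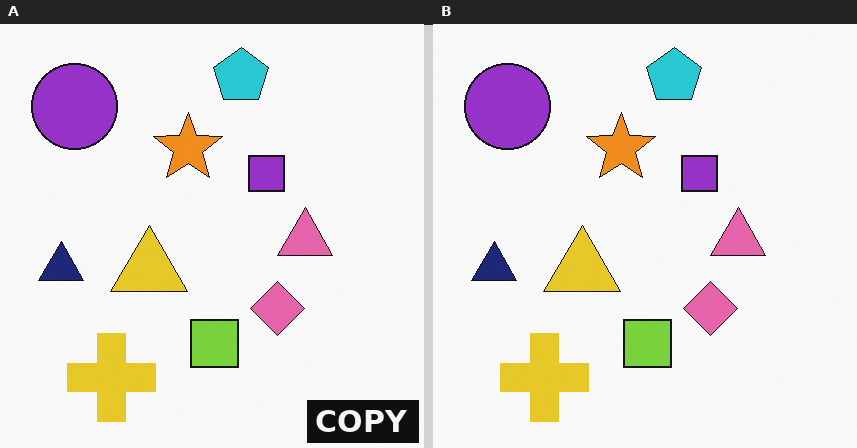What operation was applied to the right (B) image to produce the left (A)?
The image was watermarked with the text "COPY" in the lower-right corner.

A dark label reading "COPY" appears in the lower-right corner.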